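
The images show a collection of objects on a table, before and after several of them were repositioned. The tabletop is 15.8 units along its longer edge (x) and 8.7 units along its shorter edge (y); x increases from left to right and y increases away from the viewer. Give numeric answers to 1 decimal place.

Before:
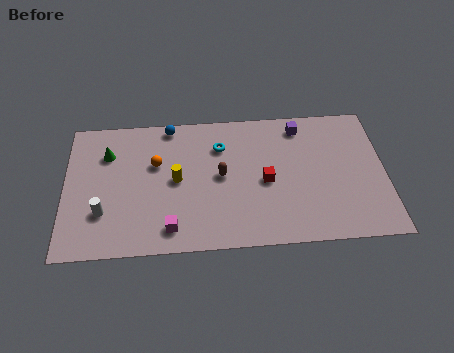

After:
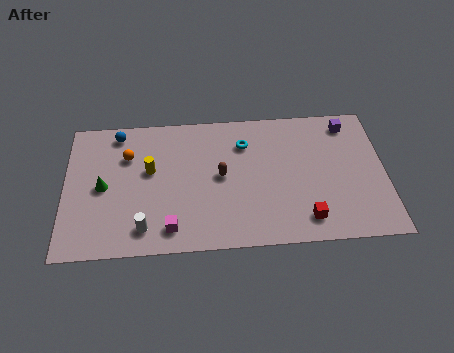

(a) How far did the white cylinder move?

2.3

The white cylinder was near (1.9, 2.6) before and (3.9, 1.5) after, so it travelled √(2.0² + 1.1²) ≈ 2.3 units.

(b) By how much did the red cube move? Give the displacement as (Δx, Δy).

(1.9, -2.5)

The red cube started near (9.9, 4.0) and ended near (11.8, 1.5).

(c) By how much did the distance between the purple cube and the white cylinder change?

+0.9

Before: roughly 10.9 units apart; after: 11.8. That's 0.9 units further apart.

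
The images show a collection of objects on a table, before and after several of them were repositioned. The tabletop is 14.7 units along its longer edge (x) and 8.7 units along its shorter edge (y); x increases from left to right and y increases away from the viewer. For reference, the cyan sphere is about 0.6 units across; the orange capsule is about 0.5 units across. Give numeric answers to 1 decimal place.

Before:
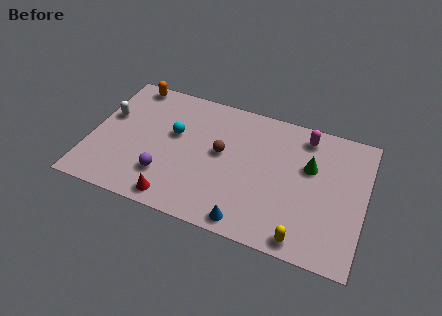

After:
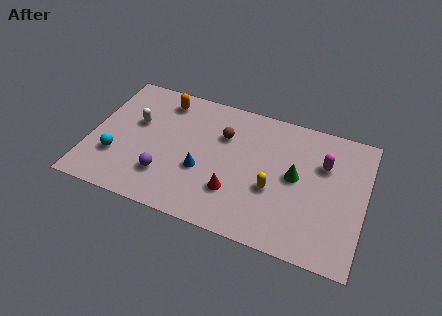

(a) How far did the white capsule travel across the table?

1.5

From (0.8, 5.3) to (2.3, 5.3), the white capsule covered √(1.5² + 0.0²) ≈ 1.5 units.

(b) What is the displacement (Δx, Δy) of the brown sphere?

(0.0, 1.2)

The brown sphere was at about (7.0, 4.8) and moved to about (7.0, 6.0).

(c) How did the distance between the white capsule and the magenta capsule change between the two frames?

-0.6

The distance was about 10.7 in the first image and 10.1 in the second, so they moved 0.6 units closer together.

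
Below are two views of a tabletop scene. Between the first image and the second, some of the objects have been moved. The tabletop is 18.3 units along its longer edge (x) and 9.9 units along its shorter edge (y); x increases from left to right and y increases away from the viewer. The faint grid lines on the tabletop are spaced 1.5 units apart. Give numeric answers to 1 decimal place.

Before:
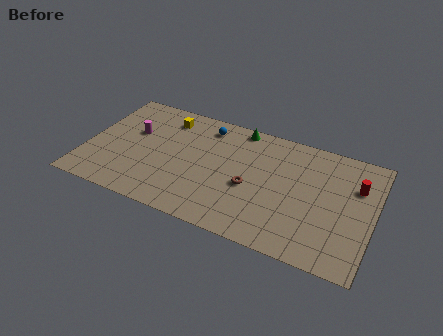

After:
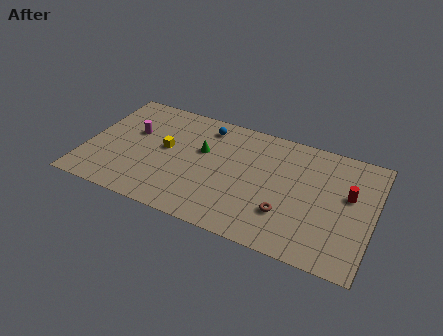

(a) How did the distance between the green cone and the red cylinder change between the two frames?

+1.4

The distance was about 8.0 in the first image and 9.4 in the second, so they moved 1.4 units further apart.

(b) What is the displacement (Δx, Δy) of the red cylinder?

(-0.4, -0.9)

From the two frames, the red cylinder sits at roughly (17.1, 6.8) before and (16.7, 5.9) after.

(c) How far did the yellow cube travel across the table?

2.7

The yellow cube was near (4.7, 8.1) before and (5.0, 5.4) after, so it travelled √(0.3² + 2.7²) ≈ 2.7 units.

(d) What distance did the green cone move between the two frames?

3.6

The green cone moved from about (9.4, 9.0) to (7.3, 6.1), a distance of √(2.1² + 2.9²) ≈ 3.6.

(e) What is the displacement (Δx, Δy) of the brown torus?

(2.4, -1.3)

The brown torus was at about (10.6, 4.2) and moved to about (13.0, 2.9).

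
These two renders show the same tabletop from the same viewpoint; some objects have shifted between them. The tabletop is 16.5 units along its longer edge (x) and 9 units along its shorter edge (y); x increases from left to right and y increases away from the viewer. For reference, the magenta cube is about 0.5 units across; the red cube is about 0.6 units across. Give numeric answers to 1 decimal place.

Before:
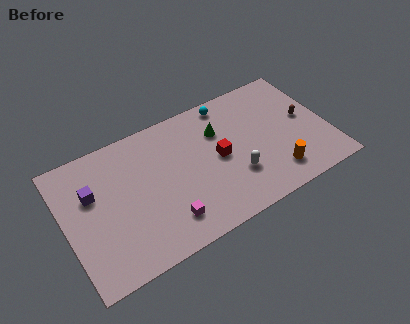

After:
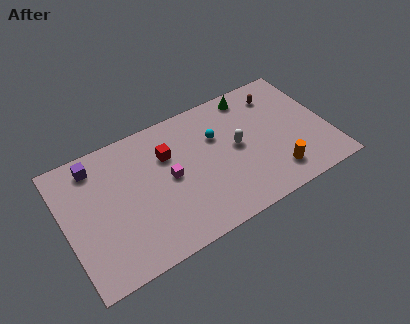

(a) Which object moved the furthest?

the red cube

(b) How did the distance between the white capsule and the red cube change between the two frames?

+2.6

The distance was about 1.9 in the first image and 4.5 in the second, so they moved 2.6 units further apart.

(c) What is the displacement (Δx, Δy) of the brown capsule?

(-1.4, 2.4)

The brown capsule started near (15.2, 4.8) and ended near (13.8, 7.2).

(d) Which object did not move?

the orange cylinder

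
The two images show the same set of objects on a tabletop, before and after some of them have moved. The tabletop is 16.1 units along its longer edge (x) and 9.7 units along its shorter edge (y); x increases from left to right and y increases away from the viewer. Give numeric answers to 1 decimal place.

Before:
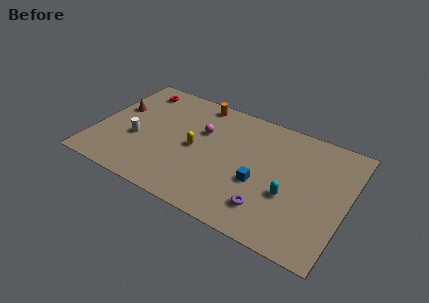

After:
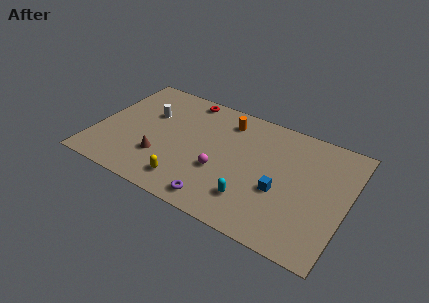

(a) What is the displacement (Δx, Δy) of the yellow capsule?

(-0.1, -3.0)

From the two frames, the yellow capsule sits at roughly (6.4, 4.7) before and (6.3, 1.7) after.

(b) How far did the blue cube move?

1.3

The blue cube was near (10.7, 3.8) before and (12.0, 3.8) after, so it travelled √(1.3² + 0.0²) ≈ 1.3 units.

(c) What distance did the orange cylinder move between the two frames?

2.2

The orange cylinder was near (6.0, 8.7) before and (8.0, 7.9) after, so it travelled √(2.0² + 0.8²) ≈ 2.2 units.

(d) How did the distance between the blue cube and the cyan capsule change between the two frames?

+0.3

The distance was about 1.9 in the first image and 2.2 in the second, so they moved 0.3 units further apart.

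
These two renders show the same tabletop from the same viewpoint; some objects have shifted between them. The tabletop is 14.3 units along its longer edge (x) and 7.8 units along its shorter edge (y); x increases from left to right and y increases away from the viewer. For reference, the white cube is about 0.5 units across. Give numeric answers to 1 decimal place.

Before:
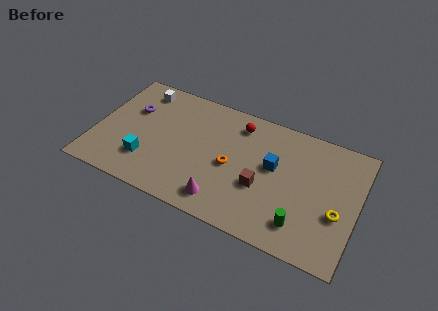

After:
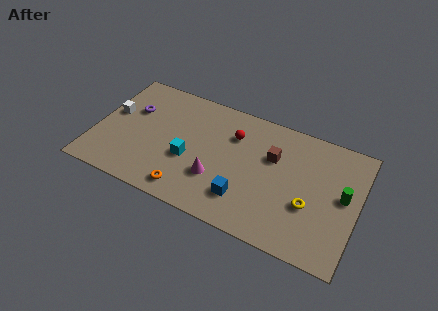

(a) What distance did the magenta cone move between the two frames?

1.3

The magenta cone moved from about (7.3, 1.3) to (6.8, 2.5), a distance of √(0.5² + 1.2²) ≈ 1.3.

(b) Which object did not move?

the purple torus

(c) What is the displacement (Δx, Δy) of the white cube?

(-1.3, -2.1)

The white cube was at about (2.1, 6.6) and moved to about (0.8, 4.5).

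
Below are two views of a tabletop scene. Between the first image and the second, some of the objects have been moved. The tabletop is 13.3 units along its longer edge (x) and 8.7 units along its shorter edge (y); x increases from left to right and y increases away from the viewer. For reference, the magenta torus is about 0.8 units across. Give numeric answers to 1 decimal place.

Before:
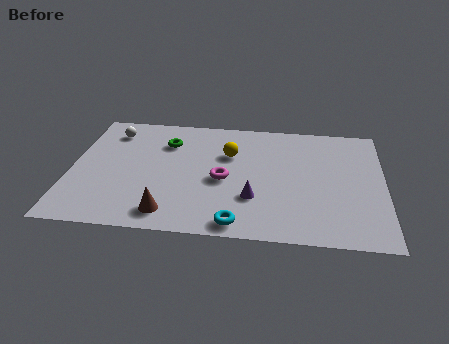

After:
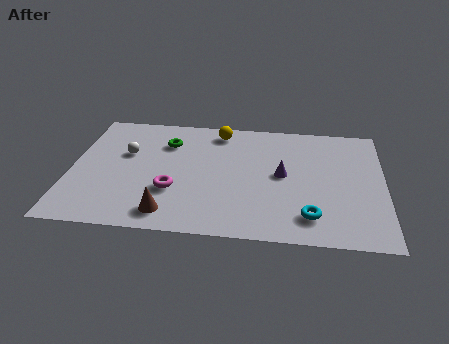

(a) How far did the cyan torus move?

3.1

The cyan torus moved from about (7.2, 0.9) to (10.2, 1.7), a distance of √(3.0² + 0.8²) ≈ 3.1.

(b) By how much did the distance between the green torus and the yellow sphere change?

-0.3

The distance was about 2.8 in the first image and 2.5 in the second, so they moved 0.3 units closer together.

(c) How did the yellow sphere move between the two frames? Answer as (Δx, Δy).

(-0.5, 1.7)

From the two frames, the yellow sphere sits at roughly (6.7, 5.8) before and (6.2, 7.5) after.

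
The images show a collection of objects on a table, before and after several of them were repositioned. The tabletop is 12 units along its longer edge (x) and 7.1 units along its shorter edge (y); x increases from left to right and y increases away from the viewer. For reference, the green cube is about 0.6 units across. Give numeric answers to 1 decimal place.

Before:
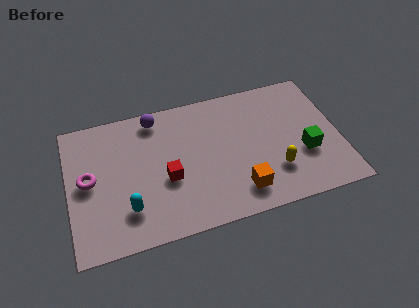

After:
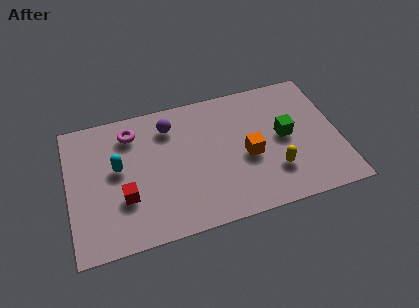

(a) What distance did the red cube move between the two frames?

2.0

The red cube moved from about (4.3, 2.9) to (2.4, 2.4), a distance of √(1.9² + 0.5²) ≈ 2.0.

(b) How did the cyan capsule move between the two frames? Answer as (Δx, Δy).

(-0.3, 2.2)

From the two frames, the cyan capsule sits at roughly (2.5, 1.8) before and (2.2, 4.0) after.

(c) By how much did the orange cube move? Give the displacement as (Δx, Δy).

(0.5, 1.7)

The orange cube started near (7.4, 1.4) and ended near (7.9, 3.1).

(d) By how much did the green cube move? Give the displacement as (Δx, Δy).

(-0.8, 1.1)

From the two frames, the green cube sits at roughly (10.4, 2.6) before and (9.6, 3.7) after.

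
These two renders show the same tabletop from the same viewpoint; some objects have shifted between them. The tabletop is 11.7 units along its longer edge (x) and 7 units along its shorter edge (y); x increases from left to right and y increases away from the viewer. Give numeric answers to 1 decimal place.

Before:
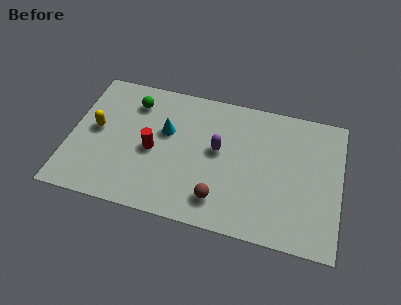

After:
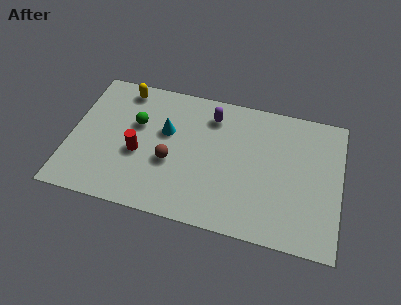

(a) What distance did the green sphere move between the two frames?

1.1

From (2.6, 5.5) to (2.8, 4.4), the green sphere covered √(0.2² + 1.1²) ≈ 1.1 units.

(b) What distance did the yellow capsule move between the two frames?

2.6

The yellow capsule moved from about (1.1, 3.7) to (2.1, 6.1), a distance of √(1.0² + 2.4²) ≈ 2.6.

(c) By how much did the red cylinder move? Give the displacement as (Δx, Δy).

(-0.6, -0.3)

From the two frames, the red cylinder sits at roughly (3.6, 3.2) before and (3.0, 2.9) after.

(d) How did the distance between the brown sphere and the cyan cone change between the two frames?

-2.3

Before: roughly 3.8 units apart; after: 1.5. That's 2.3 units closer together.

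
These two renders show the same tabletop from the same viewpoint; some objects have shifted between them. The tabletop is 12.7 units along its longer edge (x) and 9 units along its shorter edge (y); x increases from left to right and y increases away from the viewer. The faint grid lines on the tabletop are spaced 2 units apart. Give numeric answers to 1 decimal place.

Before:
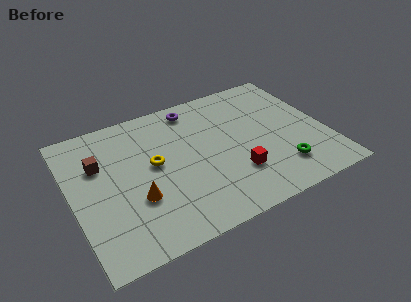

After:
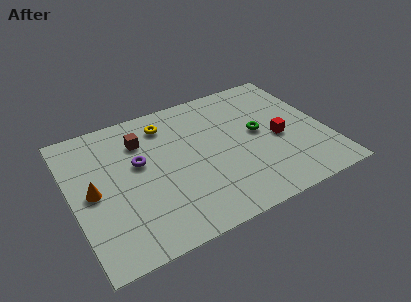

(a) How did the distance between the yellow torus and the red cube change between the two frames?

+1.8

The distance was about 4.4 in the first image and 6.2 in the second, so they moved 1.8 units further apart.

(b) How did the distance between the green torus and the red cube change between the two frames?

-1.1

The distance was about 2.3 in the first image and 1.2 in the second, so they moved 1.1 units closer together.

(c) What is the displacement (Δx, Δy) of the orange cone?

(-2.0, 1.3)

From the two frames, the orange cone sits at roughly (3.0, 3.1) before and (1.0, 4.4) after.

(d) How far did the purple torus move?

4.0

The purple torus was near (6.5, 7.8) before and (3.4, 5.3) after, so it travelled √(3.1² + 2.5²) ≈ 4.0 units.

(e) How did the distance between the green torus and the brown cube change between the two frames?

-3.5

The distance was about 9.5 in the first image and 6.0 in the second, so they moved 3.5 units closer together.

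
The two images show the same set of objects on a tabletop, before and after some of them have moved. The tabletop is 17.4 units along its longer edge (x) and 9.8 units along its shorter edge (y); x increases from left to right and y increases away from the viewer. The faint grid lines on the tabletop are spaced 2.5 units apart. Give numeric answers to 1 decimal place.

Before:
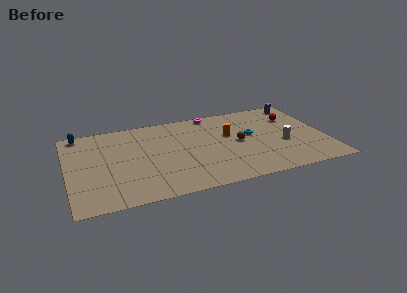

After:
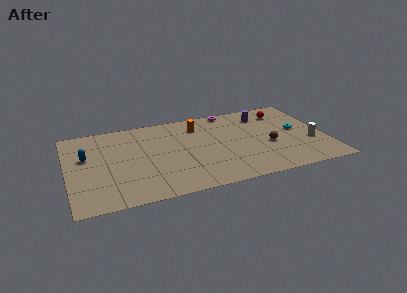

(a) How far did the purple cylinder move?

2.7

From (16.1, 8.6) to (13.5, 7.8), the purple cylinder covered √(2.6² + 0.8²) ≈ 2.7 units.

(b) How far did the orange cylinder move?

2.6

From (11.0, 6.0) to (9.0, 7.7), the orange cylinder covered √(2.0² + 1.7²) ≈ 2.6 units.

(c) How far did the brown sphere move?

2.2

The brown sphere moved from about (11.5, 4.9) to (13.5, 4.0), a distance of √(2.0² + 0.9²) ≈ 2.2.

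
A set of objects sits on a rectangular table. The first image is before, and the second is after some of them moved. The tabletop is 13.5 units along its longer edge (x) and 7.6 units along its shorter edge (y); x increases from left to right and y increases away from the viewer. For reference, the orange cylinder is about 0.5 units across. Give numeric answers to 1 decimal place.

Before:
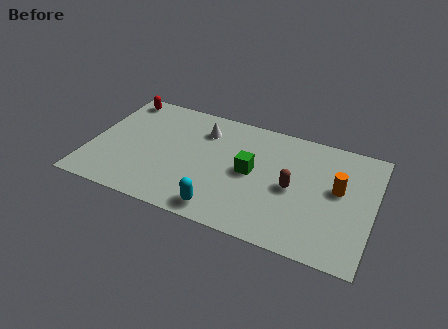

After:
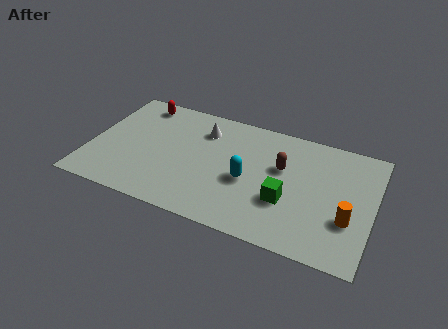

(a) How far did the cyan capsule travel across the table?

2.5

From (6.6, 1.0) to (7.6, 3.3), the cyan capsule covered √(1.0² + 2.3²) ≈ 2.5 units.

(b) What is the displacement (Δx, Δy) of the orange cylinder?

(0.6, -1.7)

From the two frames, the orange cylinder sits at roughly (11.8, 4.3) before and (12.4, 2.6) after.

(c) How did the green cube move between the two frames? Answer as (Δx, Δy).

(1.8, -1.2)

The green cube started near (7.7, 3.9) and ended near (9.5, 2.7).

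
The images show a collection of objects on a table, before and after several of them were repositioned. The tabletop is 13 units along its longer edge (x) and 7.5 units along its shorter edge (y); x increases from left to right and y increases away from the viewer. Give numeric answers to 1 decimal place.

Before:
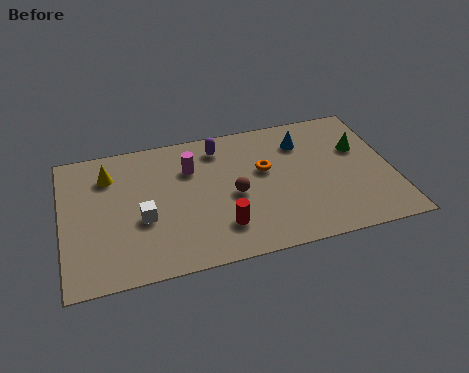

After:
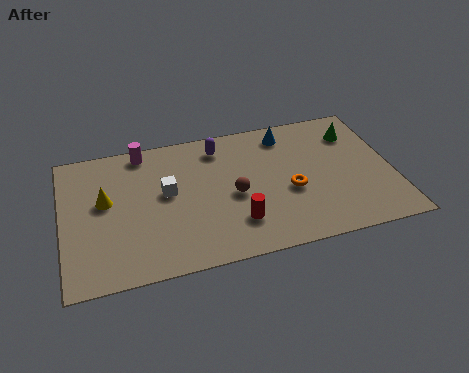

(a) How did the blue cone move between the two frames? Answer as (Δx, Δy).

(-0.6, 0.6)

The blue cone was at about (9.6, 5.7) and moved to about (9.0, 6.3).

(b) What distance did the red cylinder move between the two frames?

0.6

The red cylinder moved from about (6.1, 1.8) to (6.7, 1.9), a distance of √(0.6² + 0.1²) ≈ 0.6.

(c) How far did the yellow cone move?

1.4

From (1.9, 5.7) to (1.7, 4.3), the yellow cone covered √(0.2² + 1.4²) ≈ 1.4 units.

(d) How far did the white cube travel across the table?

1.6

The white cube was near (3.1, 3.0) before and (4.1, 4.2) after, so it travelled √(1.0² + 1.2²) ≈ 1.6 units.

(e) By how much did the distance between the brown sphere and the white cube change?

-0.9

The distance was about 3.6 in the first image and 2.7 in the second, so they moved 0.9 units closer together.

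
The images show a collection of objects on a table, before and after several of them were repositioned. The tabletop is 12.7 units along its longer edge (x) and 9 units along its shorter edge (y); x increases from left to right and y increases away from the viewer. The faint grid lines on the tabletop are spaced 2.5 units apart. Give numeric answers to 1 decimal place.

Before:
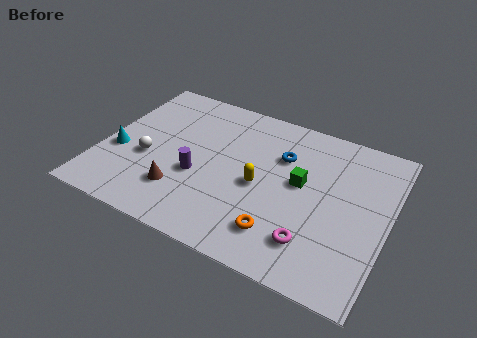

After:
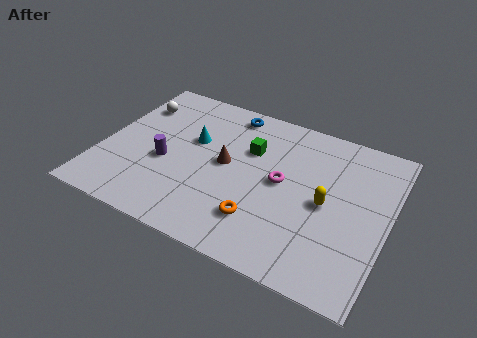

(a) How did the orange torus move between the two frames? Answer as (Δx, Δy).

(-0.9, 0.3)

From the two frames, the orange torus sits at roughly (8.3, 1.9) before and (7.4, 2.2) after.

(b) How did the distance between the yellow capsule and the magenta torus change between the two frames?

-1.3

They were about 3.3 units apart before and 2.0 after — 1.3 units closer together.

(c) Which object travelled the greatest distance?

the cyan cone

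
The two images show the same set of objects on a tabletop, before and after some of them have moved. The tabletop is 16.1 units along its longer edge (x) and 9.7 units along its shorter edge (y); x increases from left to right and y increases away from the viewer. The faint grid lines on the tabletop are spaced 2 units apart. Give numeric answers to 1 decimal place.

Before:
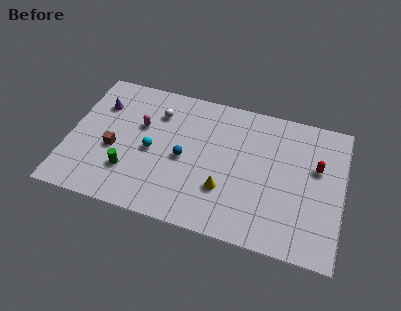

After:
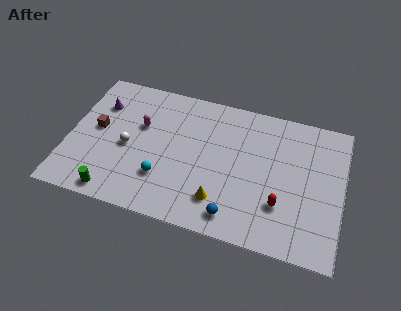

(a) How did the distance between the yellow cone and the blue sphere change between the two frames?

-1.7

Before: roughly 2.9 units apart; after: 1.2. That's 1.7 units closer together.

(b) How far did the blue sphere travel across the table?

4.5

The blue sphere was near (6.8, 4.5) before and (10.0, 1.4) after, so it travelled √(3.2² + 3.1²) ≈ 4.5 units.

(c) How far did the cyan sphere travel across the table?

1.9

The cyan sphere was near (4.9, 4.5) before and (5.7, 2.8) after, so it travelled √(0.8² + 1.7²) ≈ 1.9 units.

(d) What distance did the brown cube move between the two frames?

1.6

From (2.7, 4.0) to (1.6, 5.2), the brown cube covered √(1.1² + 1.2²) ≈ 1.6 units.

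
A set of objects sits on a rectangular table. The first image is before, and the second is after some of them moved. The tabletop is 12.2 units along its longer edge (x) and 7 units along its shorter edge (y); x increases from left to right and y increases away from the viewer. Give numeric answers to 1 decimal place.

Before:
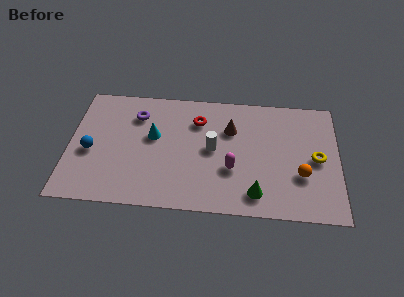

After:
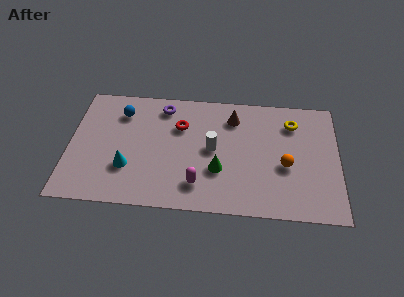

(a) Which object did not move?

the white cylinder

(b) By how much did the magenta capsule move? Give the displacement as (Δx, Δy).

(-1.5, -1.0)

The magenta capsule started near (7.4, 2.5) and ended near (5.9, 1.5).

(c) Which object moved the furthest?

the blue sphere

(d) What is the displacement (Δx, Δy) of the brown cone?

(0.1, 0.7)

From the two frames, the brown cone sits at roughly (7.3, 4.8) before and (7.4, 5.5) after.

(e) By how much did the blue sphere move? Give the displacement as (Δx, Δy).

(1.3, 2.4)

The blue sphere was at about (1.0, 3.0) and moved to about (2.3, 5.4).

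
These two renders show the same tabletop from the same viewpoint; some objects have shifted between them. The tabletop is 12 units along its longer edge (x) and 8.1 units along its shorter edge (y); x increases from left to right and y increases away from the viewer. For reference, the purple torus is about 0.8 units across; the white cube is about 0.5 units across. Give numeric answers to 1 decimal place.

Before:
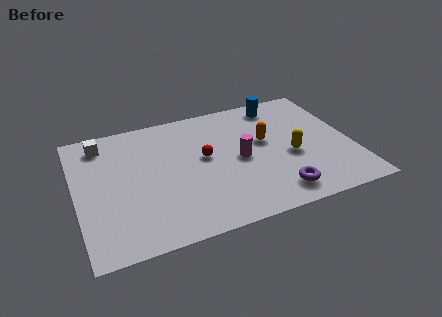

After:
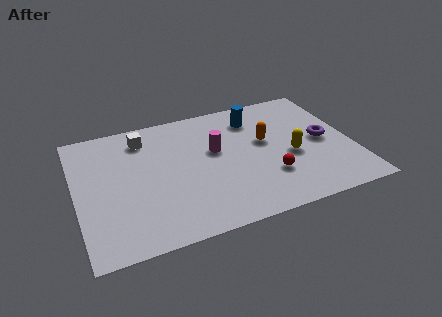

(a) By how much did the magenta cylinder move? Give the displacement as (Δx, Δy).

(-1.0, 0.9)

The magenta cylinder was at about (7.1, 3.9) and moved to about (6.1, 4.8).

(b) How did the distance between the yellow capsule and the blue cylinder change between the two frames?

-0.3

They were about 3.6 units apart before and 3.3 after — 0.3 units closer together.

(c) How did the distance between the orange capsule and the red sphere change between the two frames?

-0.4

Before: roughly 2.7 units apart; after: 2.3. That's 0.4 units closer together.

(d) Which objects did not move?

the orange capsule and the yellow capsule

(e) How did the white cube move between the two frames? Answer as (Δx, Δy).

(1.8, -0.2)

The white cube was at about (1.3, 6.8) and moved to about (3.1, 6.6).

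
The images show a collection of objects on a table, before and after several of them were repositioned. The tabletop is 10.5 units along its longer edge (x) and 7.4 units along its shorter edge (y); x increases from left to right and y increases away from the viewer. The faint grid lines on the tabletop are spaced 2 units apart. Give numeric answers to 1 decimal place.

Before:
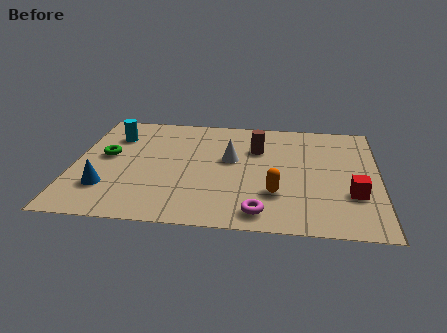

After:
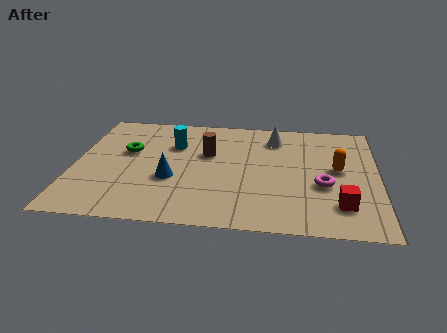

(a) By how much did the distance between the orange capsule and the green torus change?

+1.1

They were about 6.2 units apart before and 7.3 after — 1.1 units further apart.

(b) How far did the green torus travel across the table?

0.8

The green torus moved from about (1.1, 4.1) to (1.8, 4.5), a distance of √(0.7² + 0.4²) ≈ 0.8.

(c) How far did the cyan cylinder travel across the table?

2.1

The cyan cylinder was near (1.3, 5.5) before and (3.4, 5.1) after, so it travelled √(2.1² + 0.4²) ≈ 2.1 units.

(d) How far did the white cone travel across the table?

2.2

The white cone was near (5.4, 4.3) before and (6.9, 5.9) after, so it travelled √(1.5² + 1.6²) ≈ 2.2 units.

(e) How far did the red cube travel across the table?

0.8

From (9.6, 2.4) to (9.2, 1.7), the red cube covered √(0.4² + 0.7²) ≈ 0.8 units.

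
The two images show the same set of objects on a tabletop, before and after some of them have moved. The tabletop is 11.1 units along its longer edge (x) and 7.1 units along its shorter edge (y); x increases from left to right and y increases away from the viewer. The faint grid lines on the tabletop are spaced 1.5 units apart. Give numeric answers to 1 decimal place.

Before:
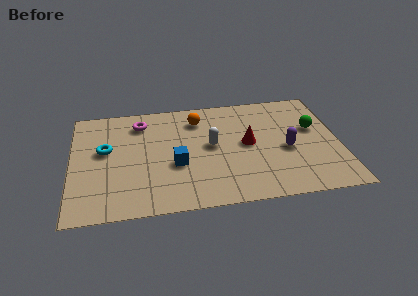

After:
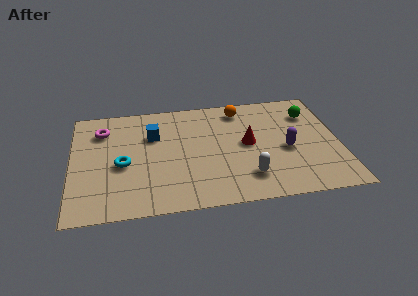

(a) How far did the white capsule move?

2.6

The white capsule was near (5.8, 3.8) before and (7.2, 1.6) after, so it travelled √(1.4² + 2.2²) ≈ 2.6 units.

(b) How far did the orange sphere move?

1.8

The orange sphere moved from about (5.3, 5.6) to (7.1, 6.0), a distance of √(1.8² + 0.4²) ≈ 1.8.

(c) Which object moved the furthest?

the white capsule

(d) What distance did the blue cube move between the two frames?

2.2

From (4.3, 2.8) to (3.4, 4.8), the blue cube covered √(0.9² + 2.0²) ≈ 2.2 units.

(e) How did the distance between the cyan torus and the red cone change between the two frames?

-0.7

Before: roughly 5.9 units apart; after: 5.2. That's 0.7 units closer together.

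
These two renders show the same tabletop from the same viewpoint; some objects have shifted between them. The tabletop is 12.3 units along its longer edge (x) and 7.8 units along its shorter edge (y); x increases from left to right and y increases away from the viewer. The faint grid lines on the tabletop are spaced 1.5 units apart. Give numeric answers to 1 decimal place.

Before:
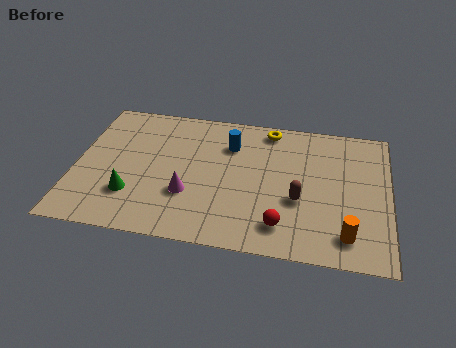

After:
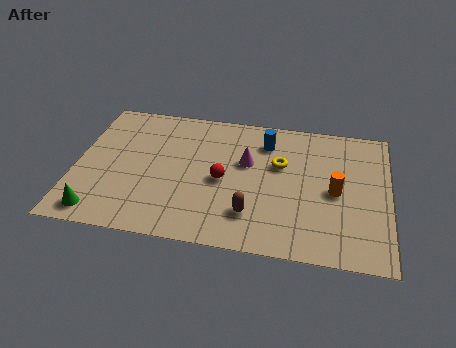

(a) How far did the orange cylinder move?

2.4

From (10.7, 1.4) to (10.2, 3.7), the orange cylinder covered √(0.5² + 2.3²) ≈ 2.4 units.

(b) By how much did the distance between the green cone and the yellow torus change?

+0.9

They were about 7.0 units apart before and 7.9 after — 0.9 units further apart.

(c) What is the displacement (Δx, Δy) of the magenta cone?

(2.2, 2.2)

The magenta cone was at about (4.5, 2.6) and moved to about (6.7, 4.8).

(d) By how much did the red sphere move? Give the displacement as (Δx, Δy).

(-2.4, 2.1)

From the two frames, the red sphere sits at roughly (8.2, 1.5) before and (5.8, 3.6) after.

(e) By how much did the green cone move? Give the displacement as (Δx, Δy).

(-1.2, -1.2)

The green cone started near (2.3, 2.2) and ended near (1.1, 1.0).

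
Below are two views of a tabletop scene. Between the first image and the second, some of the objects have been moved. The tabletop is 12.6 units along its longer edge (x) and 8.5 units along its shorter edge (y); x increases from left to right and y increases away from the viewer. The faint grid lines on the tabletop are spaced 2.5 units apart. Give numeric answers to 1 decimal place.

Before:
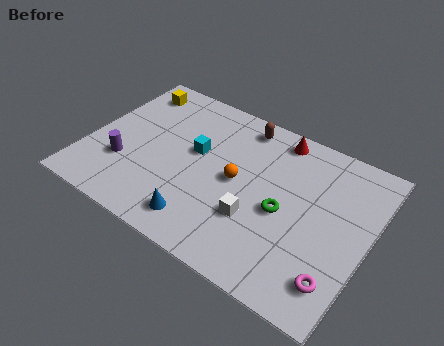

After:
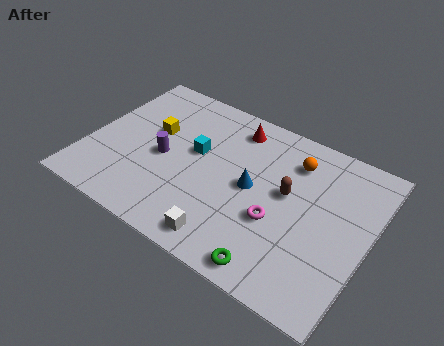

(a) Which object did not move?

the cyan cube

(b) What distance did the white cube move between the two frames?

2.0

The white cube was near (7.8, 2.8) before and (6.8, 1.1) after, so it travelled √(1.0² + 1.7²) ≈ 2.0 units.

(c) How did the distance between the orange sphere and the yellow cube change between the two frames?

+0.3

Before: roughly 6.1 units apart; after: 6.4. That's 0.3 units further apart.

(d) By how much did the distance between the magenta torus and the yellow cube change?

-5.3

The distance was about 11.6 in the first image and 6.3 in the second, so they moved 5.3 units closer together.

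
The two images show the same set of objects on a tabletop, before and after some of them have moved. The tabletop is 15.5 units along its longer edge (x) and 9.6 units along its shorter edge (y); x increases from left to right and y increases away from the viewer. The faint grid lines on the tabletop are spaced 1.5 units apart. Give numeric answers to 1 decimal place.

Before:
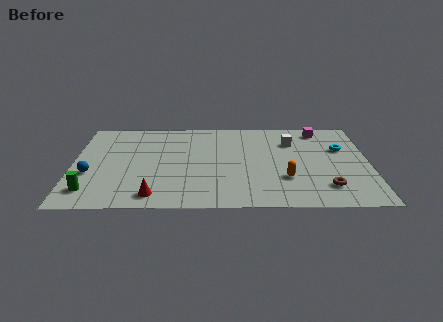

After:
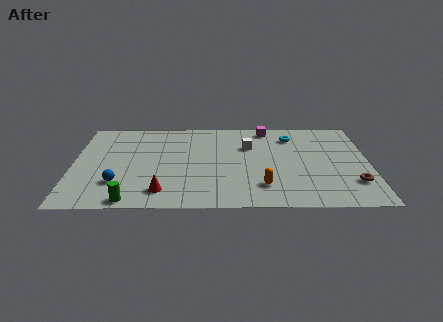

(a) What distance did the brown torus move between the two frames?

1.5

The brown torus moved from about (13.2, 2.1) to (14.6, 2.5), a distance of √(1.4² + 0.4²) ≈ 1.5.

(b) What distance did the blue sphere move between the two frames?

1.8

The blue sphere moved from about (0.9, 3.6) to (2.4, 2.6), a distance of √(1.5² + 1.0²) ≈ 1.8.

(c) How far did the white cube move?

2.4

The white cube moved from about (11.5, 7.0) to (9.2, 6.5), a distance of √(2.3² + 0.5²) ≈ 2.4.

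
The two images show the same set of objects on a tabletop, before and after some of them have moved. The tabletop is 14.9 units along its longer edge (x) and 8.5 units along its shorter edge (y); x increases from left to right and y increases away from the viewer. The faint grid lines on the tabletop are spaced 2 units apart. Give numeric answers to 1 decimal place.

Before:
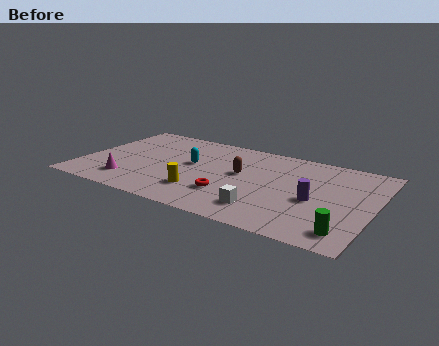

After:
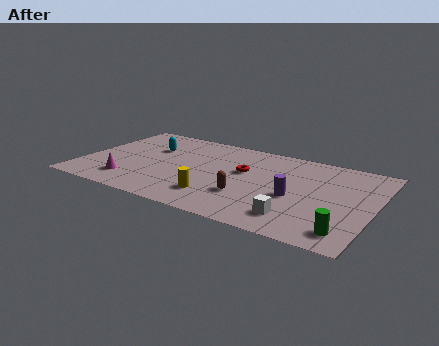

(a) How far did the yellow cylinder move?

0.8

From (6.4, 2.2) to (7.2, 2.0), the yellow cylinder covered √(0.8² + 0.2²) ≈ 0.8 units.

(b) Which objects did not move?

the magenta cone and the green cylinder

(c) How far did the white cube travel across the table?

1.6

The white cube was near (9.7, 1.8) before and (11.3, 1.7) after, so it travelled √(1.6² + 0.1²) ≈ 1.6 units.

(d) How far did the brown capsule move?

2.2

The brown capsule moved from about (8.1, 4.8) to (8.7, 2.7), a distance of √(0.6² + 2.1²) ≈ 2.2.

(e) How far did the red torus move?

2.6

The red torus moved from about (7.8, 2.5) to (8.2, 5.1), a distance of √(0.4² + 2.6²) ≈ 2.6.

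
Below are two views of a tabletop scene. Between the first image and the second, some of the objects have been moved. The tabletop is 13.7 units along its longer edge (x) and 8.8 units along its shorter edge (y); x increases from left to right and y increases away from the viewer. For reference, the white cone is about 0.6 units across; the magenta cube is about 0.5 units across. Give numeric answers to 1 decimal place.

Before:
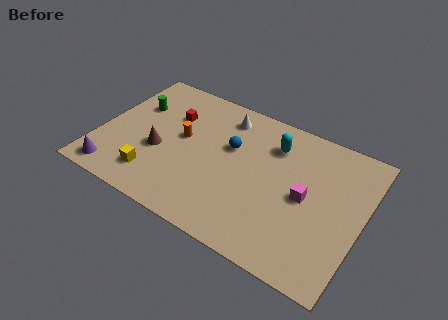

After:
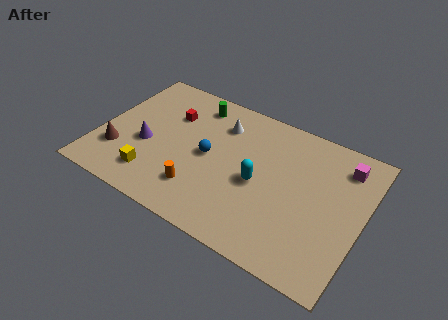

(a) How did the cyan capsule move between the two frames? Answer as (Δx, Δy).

(-0.4, -2.7)

The cyan capsule started near (8.8, 6.7) and ended near (8.4, 4.0).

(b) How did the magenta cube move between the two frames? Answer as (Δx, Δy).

(1.6, 2.8)

The magenta cube started near (10.8, 4.3) and ended near (12.4, 7.1).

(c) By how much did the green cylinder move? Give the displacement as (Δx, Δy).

(3.0, 1.5)

The green cylinder was at about (1.5, 5.9) and moved to about (4.5, 7.4).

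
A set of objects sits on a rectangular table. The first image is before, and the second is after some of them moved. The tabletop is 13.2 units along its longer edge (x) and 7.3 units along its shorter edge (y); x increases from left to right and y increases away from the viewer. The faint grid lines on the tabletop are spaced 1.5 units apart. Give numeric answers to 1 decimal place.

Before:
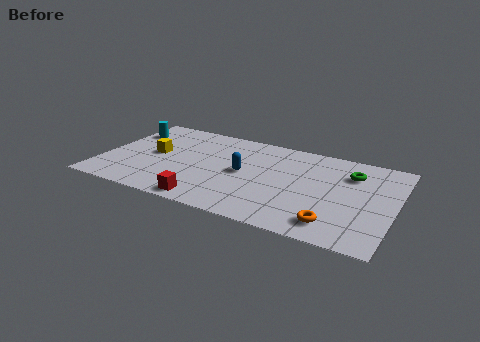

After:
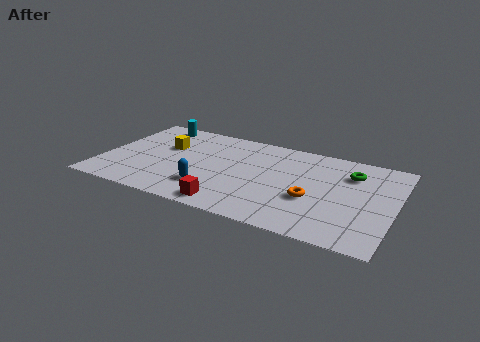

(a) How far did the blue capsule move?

2.3

The blue capsule was near (6.4, 3.7) before and (5.0, 1.9) after, so it travelled √(1.4² + 1.8²) ≈ 2.3 units.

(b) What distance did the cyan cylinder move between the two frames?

1.5

The cyan cylinder moved from about (0.8, 5.4) to (1.9, 6.4), a distance of √(1.1² + 1.0²) ≈ 1.5.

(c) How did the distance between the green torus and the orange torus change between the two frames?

-1.1

They were about 4.1 units apart before and 3.0 after — 1.1 units closer together.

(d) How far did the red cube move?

1.0

From (5.1, 0.8) to (6.1, 0.9), the red cube covered √(1.0² + 0.1²) ≈ 1.0 units.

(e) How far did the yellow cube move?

0.9

From (2.3, 3.8) to (2.7, 4.6), the yellow cube covered √(0.4² + 0.8²) ≈ 0.9 units.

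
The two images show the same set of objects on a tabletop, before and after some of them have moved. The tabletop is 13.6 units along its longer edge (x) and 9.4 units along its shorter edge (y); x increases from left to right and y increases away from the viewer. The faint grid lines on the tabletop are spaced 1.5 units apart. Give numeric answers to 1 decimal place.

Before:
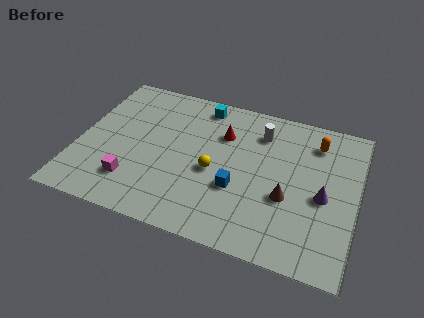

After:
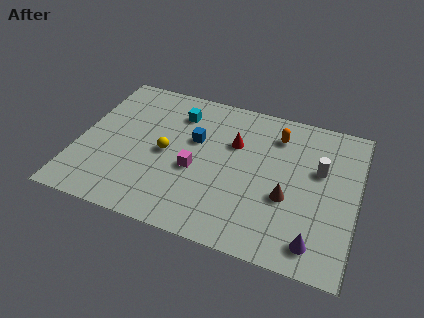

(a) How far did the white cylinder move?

3.4

The white cylinder moved from about (8.7, 7.3) to (11.7, 5.8), a distance of √(3.0² + 1.5²) ≈ 3.4.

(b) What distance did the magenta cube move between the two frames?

3.4

The magenta cube was near (2.9, 2.2) before and (5.8, 3.9) after, so it travelled √(2.9² + 1.7²) ≈ 3.4 units.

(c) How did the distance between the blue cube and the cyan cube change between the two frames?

-3.5

The distance was about 5.3 in the first image and 1.8 in the second, so they moved 3.5 units closer together.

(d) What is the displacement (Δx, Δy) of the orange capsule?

(-1.9, -0.1)

The orange capsule started near (11.4, 7.5) and ended near (9.5, 7.4).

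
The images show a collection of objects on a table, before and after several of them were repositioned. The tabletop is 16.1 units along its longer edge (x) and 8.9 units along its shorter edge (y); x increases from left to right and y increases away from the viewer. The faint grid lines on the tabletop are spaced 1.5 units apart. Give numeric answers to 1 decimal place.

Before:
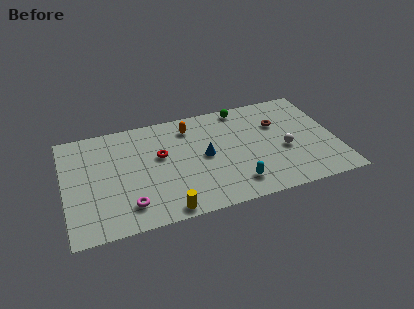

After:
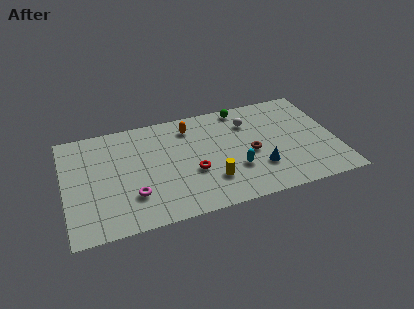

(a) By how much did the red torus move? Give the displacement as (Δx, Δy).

(1.8, -1.9)

From the two frames, the red torus sits at roughly (5.7, 5.3) before and (7.5, 3.4) after.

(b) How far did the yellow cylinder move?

3.2

The yellow cylinder moved from about (5.7, 0.8) to (8.5, 2.4), a distance of √(2.8² + 1.6²) ≈ 3.2.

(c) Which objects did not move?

the orange capsule and the green sphere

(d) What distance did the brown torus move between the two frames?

2.7

The brown torus was near (12.8, 6.0) before and (11.0, 4.0) after, so it travelled √(1.8² + 2.0²) ≈ 2.7 units.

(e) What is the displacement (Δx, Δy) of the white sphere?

(-1.9, 2.9)

The white sphere was at about (13.0, 3.7) and moved to about (11.1, 6.6).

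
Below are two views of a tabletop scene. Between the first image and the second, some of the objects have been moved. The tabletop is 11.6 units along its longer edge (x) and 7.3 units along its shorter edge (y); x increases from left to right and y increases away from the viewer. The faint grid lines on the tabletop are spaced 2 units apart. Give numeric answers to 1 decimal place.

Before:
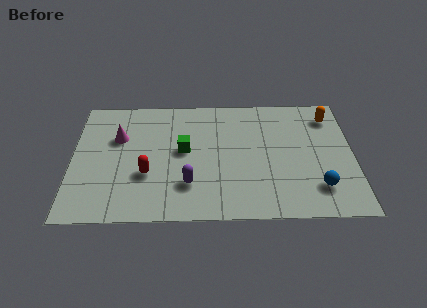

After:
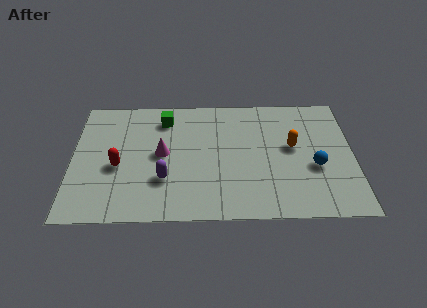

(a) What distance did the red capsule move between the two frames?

1.3

From (3.1, 2.6) to (1.9, 3.1), the red capsule covered √(1.2² + 0.5²) ≈ 1.3 units.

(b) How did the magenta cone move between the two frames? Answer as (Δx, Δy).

(1.8, -1.0)

From the two frames, the magenta cone sits at roughly (1.9, 4.8) before and (3.7, 3.8) after.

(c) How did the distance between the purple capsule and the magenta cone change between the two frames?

-2.5

They were about 4.0 units apart before and 1.5 after — 2.5 units closer together.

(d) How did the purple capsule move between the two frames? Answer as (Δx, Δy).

(-1.0, 0.3)

The purple capsule was at about (4.8, 2.0) and moved to about (3.8, 2.3).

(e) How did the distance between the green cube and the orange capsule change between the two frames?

-0.8

Before: roughly 6.4 units apart; after: 5.6. That's 0.8 units closer together.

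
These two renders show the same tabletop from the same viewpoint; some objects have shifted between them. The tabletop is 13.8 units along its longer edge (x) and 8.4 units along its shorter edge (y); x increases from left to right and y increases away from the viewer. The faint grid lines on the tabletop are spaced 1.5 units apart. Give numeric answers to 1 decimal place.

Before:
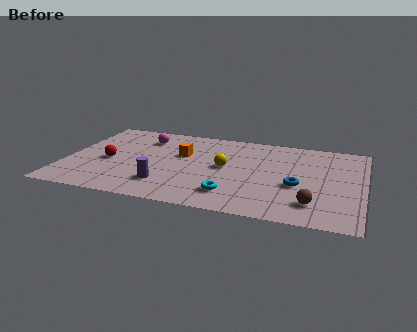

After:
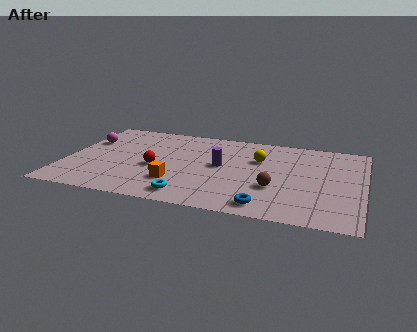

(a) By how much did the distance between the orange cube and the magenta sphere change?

+3.3

Before: roughly 2.3 units apart; after: 5.6. That's 3.3 units further apart.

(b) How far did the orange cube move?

2.9

The orange cube was near (5.3, 5.2) before and (5.3, 2.3) after, so it travelled √(0.0² + 2.9²) ≈ 2.9 units.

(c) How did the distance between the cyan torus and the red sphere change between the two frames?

-3.2

Before: roughly 6.2 units apart; after: 3.0. That's 3.2 units closer together.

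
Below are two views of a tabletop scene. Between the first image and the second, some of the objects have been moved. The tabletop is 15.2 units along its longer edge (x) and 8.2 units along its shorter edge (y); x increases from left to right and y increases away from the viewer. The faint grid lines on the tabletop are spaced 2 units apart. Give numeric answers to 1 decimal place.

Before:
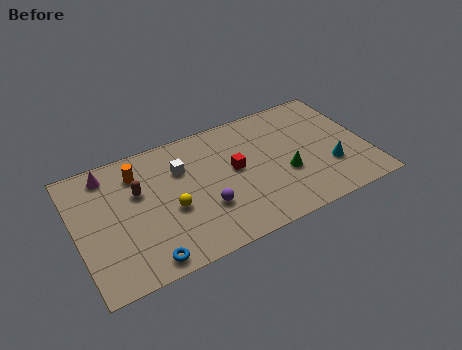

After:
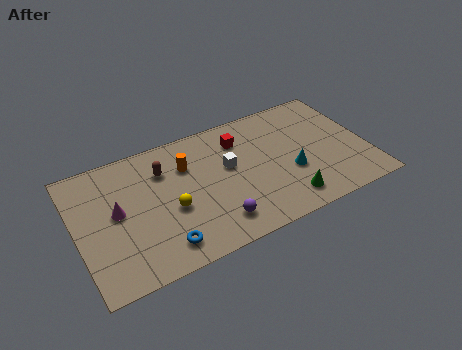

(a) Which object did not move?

the yellow sphere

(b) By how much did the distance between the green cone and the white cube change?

-1.5

The distance was about 5.8 in the first image and 4.3 in the second, so they moved 1.5 units closer together.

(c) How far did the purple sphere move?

1.2

From (6.5, 2.7) to (6.9, 1.6), the purple sphere covered √(0.4² + 1.1²) ≈ 1.2 units.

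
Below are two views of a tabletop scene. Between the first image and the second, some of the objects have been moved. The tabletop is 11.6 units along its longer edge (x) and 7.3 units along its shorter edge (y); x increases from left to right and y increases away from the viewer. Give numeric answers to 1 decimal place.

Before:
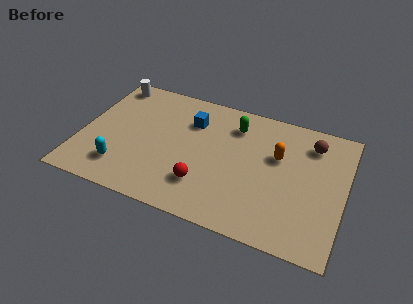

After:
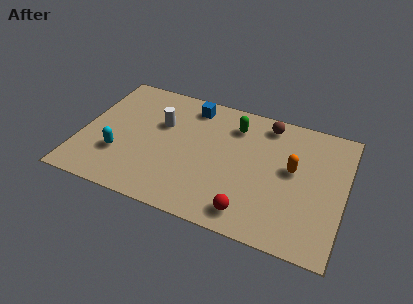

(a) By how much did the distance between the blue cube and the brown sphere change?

-1.9

They were about 5.3 units apart before and 3.4 after — 1.9 units closer together.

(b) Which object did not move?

the green capsule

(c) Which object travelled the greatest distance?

the white cylinder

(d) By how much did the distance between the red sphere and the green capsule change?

+0.8

The distance was about 3.9 in the first image and 4.7 in the second, so they moved 0.8 units further apart.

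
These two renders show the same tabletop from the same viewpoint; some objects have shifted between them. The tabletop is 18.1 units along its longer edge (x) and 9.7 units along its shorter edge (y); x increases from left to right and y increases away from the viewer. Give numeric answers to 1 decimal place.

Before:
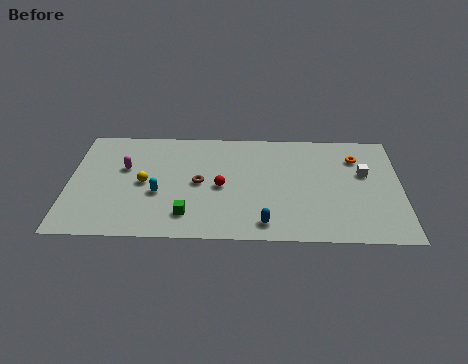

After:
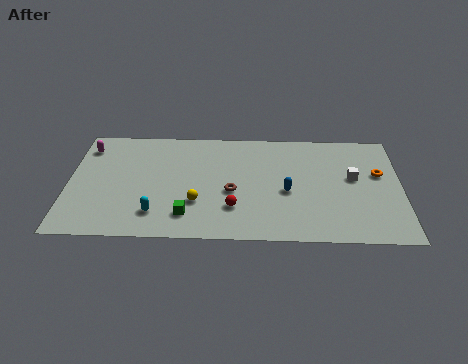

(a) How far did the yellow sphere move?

3.3

The yellow sphere was near (4.1, 4.7) before and (7.0, 3.1) after, so it travelled √(2.9² + 1.6²) ≈ 3.3 units.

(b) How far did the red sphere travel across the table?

1.9

The red sphere was near (8.3, 4.5) before and (9.0, 2.7) after, so it travelled √(0.7² + 1.8²) ≈ 1.9 units.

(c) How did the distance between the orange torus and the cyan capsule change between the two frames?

+1.3

The distance was about 11.4 in the first image and 12.7 in the second, so they moved 1.3 units further apart.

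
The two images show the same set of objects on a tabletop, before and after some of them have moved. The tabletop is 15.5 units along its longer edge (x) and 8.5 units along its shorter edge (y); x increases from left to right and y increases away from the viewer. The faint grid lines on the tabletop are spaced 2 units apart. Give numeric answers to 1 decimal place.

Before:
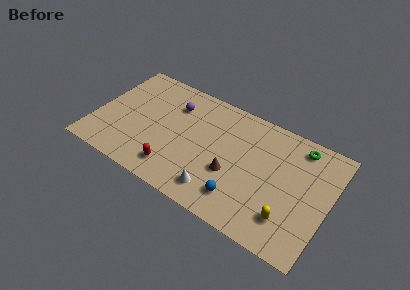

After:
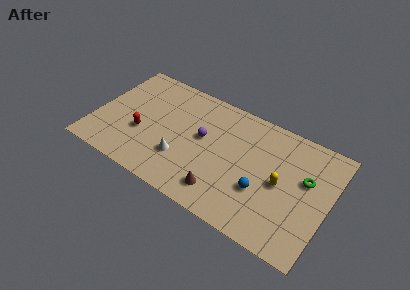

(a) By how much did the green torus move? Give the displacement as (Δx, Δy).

(0.7, -2.1)

The green torus was at about (13.2, 7.3) and moved to about (13.9, 5.2).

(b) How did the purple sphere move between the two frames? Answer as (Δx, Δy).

(2.2, -1.5)

The purple sphere started near (4.9, 6.3) and ended near (7.1, 4.8).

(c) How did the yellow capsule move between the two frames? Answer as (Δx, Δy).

(-0.8, 2.1)

From the two frames, the yellow capsule sits at roughly (13.2, 2.0) before and (12.4, 4.1) after.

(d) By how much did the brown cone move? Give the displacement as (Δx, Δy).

(-0.4, -1.6)

The brown cone started near (9.3, 3.2) and ended near (8.9, 1.6).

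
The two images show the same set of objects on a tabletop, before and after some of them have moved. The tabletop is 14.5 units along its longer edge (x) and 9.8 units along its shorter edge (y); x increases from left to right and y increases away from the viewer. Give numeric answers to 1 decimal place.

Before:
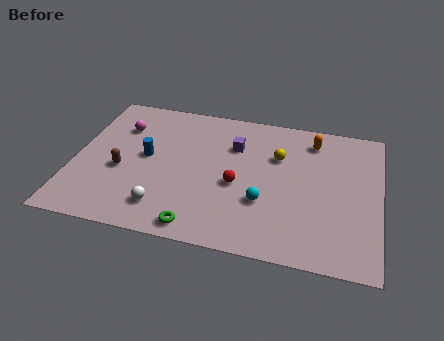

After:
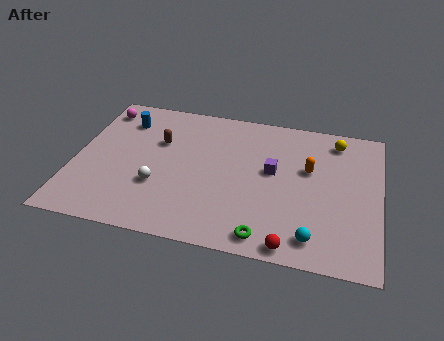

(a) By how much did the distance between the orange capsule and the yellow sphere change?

+0.4

They were about 2.2 units apart before and 2.6 after — 0.4 units further apart.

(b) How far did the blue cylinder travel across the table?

2.7

The blue cylinder moved from about (3.4, 5.2) to (2.1, 7.6), a distance of √(1.3² + 2.4²) ≈ 2.7.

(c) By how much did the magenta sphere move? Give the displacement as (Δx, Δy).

(-1.1, 1.1)

The magenta sphere started near (2.0, 7.1) and ended near (0.9, 8.2).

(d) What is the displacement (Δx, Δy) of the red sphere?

(2.7, -3.4)

The red sphere was at about (7.8, 4.2) and moved to about (10.5, 0.8).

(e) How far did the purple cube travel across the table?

2.4

The purple cube was near (7.5, 6.9) before and (9.4, 5.5) after, so it travelled √(1.9² + 1.4²) ≈ 2.4 units.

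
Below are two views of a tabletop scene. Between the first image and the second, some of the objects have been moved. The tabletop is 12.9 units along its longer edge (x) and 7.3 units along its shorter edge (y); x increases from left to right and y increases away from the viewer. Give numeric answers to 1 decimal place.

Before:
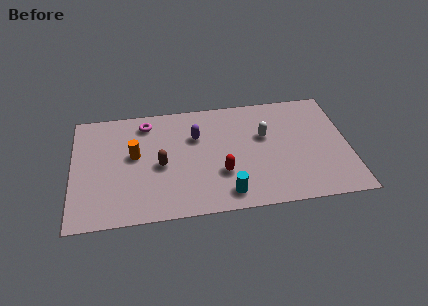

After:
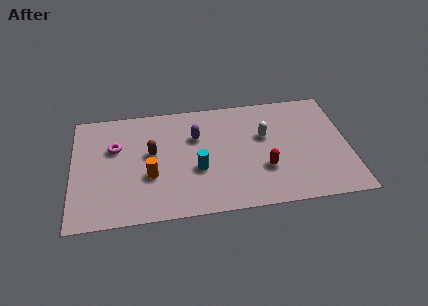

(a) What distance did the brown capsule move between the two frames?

0.9

The brown capsule was near (4.1, 3.3) before and (3.7, 4.1) after, so it travelled √(0.4² + 0.8²) ≈ 0.9 units.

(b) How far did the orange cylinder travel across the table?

1.6

From (2.9, 4.1) to (3.6, 2.7), the orange cylinder covered √(0.7² + 1.4²) ≈ 1.6 units.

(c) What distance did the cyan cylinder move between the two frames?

2.1

The cyan cylinder was near (7.1, 1.1) before and (5.8, 2.8) after, so it travelled √(1.3² + 1.7²) ≈ 2.1 units.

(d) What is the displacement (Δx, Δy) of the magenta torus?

(-1.5, -1.4)

The magenta torus started near (3.5, 6.1) and ended near (2.0, 4.7).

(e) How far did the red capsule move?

2.0

The red capsule was near (6.9, 2.4) before and (8.9, 2.4) after, so it travelled √(2.0² + 0.0²) ≈ 2.0 units.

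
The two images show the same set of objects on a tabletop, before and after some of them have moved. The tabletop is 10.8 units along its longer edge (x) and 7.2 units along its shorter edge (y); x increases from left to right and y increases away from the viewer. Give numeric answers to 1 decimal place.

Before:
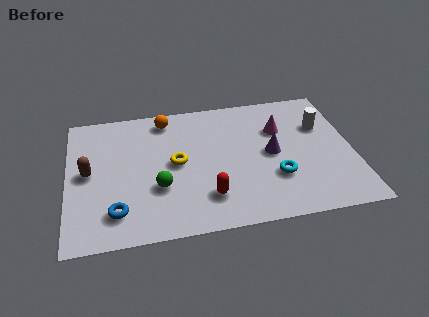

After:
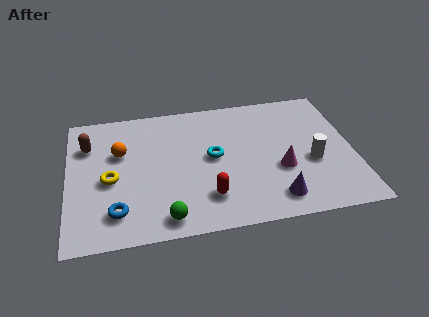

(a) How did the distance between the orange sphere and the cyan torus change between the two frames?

-2.0

They were about 5.6 units apart before and 3.6 after — 2.0 units closer together.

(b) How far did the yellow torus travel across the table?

2.5

From (4.1, 3.7) to (1.6, 3.2), the yellow torus covered √(2.5² + 0.5²) ≈ 2.5 units.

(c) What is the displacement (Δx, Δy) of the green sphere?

(0.2, -1.6)

The green sphere started near (3.4, 2.5) and ended near (3.6, 0.9).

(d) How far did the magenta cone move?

2.2

From (8.1, 4.9) to (8.0, 2.7), the magenta cone covered √(0.1² + 2.2²) ≈ 2.2 units.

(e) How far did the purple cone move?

2.4

From (7.7, 3.6) to (7.7, 1.2), the purple cone covered √(0.0² + 2.4²) ≈ 2.4 units.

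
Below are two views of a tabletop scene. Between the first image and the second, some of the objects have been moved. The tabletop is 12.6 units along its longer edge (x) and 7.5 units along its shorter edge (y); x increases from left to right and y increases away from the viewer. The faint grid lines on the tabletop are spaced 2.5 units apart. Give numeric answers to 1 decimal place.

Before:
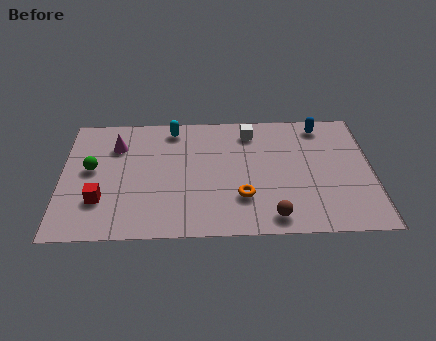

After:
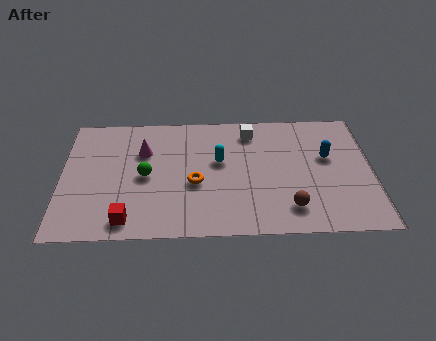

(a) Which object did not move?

the white cube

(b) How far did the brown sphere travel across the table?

0.9

The brown sphere was near (8.5, 1.0) before and (9.2, 1.5) after, so it travelled √(0.7² + 0.5²) ≈ 0.9 units.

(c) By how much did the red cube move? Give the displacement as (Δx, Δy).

(1.1, -1.2)

The red cube was at about (1.6, 2.2) and moved to about (2.7, 1.0).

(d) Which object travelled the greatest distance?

the cyan capsule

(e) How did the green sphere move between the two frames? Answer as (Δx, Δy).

(2.2, -0.5)

The green sphere started near (1.2, 4.1) and ended near (3.4, 3.6).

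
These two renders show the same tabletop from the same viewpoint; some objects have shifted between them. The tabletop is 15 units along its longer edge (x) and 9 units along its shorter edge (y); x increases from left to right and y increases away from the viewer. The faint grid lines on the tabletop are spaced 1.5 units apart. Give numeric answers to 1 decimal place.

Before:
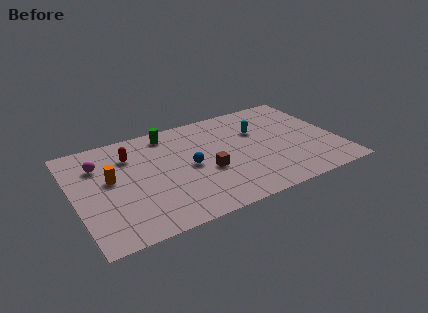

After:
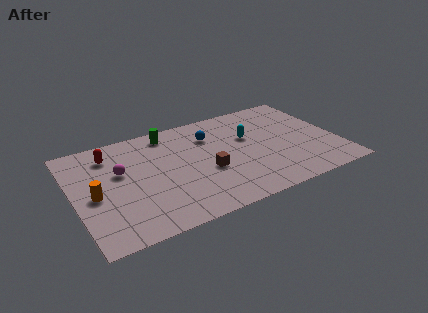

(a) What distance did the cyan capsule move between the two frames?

0.7

The cyan capsule moved from about (10.7, 6.0) to (10.1, 5.6), a distance of √(0.6² + 0.4²) ≈ 0.7.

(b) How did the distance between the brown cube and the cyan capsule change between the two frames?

-0.7

They were about 4.1 units apart before and 3.4 after — 0.7 units closer together.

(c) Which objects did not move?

the brown cube and the green cylinder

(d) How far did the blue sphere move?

2.7

From (6.5, 4.4) to (8.0, 6.6), the blue sphere covered √(1.5² + 2.2²) ≈ 2.7 units.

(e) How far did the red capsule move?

1.2

The red capsule moved from about (3.4, 6.7) to (2.3, 7.2), a distance of √(1.1² + 0.5²) ≈ 1.2.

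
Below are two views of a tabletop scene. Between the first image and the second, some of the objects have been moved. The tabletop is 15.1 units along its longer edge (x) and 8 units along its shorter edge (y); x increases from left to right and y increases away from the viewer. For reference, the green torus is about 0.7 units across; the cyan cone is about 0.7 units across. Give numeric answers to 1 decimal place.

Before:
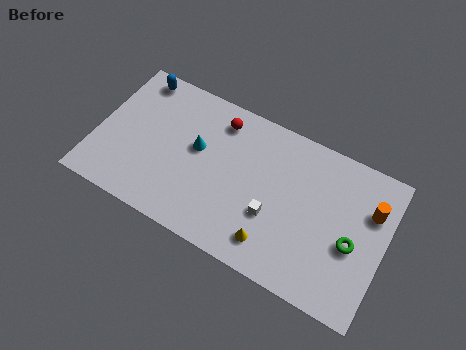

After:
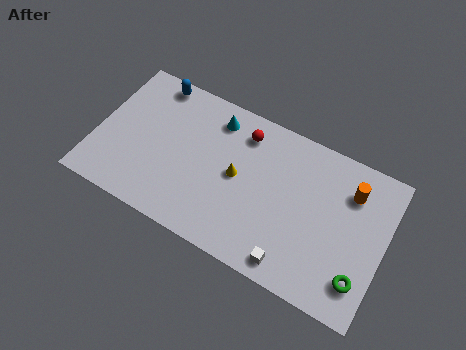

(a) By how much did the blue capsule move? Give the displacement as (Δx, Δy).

(0.9, 0.1)

The blue capsule was at about (1.6, 7.1) and moved to about (2.5, 7.2).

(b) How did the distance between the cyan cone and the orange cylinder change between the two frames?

-1.8

The distance was about 9.0 in the first image and 7.2 in the second, so they moved 1.8 units closer together.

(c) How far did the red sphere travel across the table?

1.3

The red sphere moved from about (6.1, 6.6) to (7.4, 6.5), a distance of √(1.3² + 0.1²) ≈ 1.3.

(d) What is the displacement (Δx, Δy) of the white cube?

(1.3, -1.9)

The white cube was at about (9.4, 2.9) and moved to about (10.7, 1.0).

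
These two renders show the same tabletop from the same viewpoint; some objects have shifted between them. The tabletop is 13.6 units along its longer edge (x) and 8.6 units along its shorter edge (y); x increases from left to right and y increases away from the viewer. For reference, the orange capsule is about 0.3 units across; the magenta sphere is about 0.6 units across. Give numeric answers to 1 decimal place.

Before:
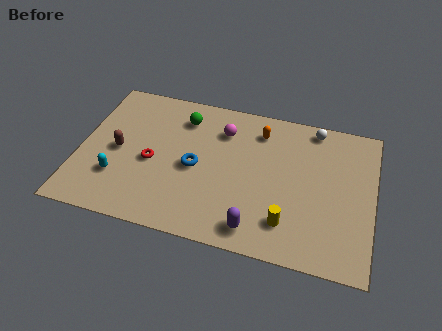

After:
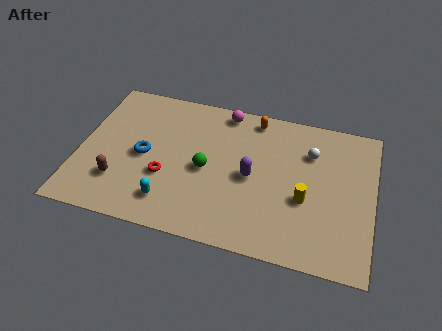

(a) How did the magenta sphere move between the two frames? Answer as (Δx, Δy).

(0.0, 1.2)

The magenta sphere started near (6.5, 6.5) and ended near (6.5, 7.7).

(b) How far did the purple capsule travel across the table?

2.9

From (8.4, 1.2) to (8.0, 4.1), the purple capsule covered √(0.4² + 2.9²) ≈ 2.9 units.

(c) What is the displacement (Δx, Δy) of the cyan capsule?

(2.5, -0.8)

The cyan capsule was at about (1.9, 2.5) and moved to about (4.4, 1.7).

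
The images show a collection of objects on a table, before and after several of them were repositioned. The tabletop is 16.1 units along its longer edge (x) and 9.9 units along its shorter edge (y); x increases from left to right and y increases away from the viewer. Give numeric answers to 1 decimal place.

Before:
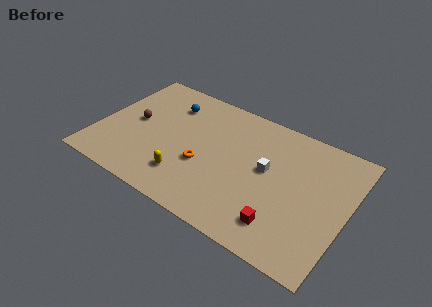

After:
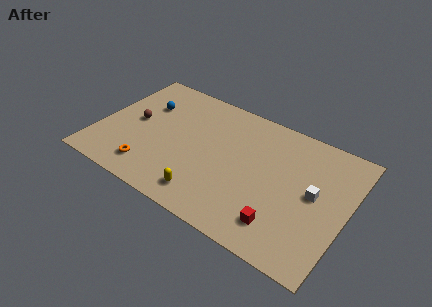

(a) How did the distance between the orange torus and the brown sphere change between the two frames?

-1.3

Before: roughly 5.0 units apart; after: 3.7. That's 1.3 units closer together.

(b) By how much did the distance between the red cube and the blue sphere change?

+0.9

The distance was about 10.0 in the first image and 10.9 in the second, so they moved 0.9 units further apart.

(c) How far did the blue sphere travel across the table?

1.7

The blue sphere was near (4.1, 7.6) before and (2.6, 6.8) after, so it travelled √(1.5² + 0.8²) ≈ 1.7 units.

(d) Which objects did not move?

the brown sphere and the red cube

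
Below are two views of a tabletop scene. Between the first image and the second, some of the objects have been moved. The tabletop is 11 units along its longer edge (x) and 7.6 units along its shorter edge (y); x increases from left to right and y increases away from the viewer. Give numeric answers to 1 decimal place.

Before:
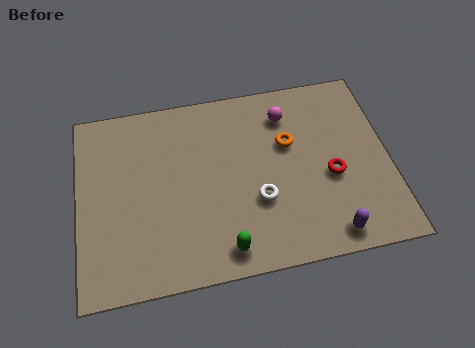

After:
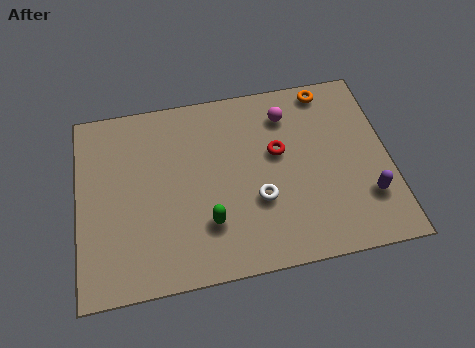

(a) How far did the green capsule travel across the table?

1.2

From (5.0, 1.0) to (4.5, 2.1), the green capsule covered √(0.5² + 1.1²) ≈ 1.2 units.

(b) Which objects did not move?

the white torus and the magenta sphere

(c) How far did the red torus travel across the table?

2.2

From (8.9, 3.2) to (7.1, 4.5), the red torus covered √(1.8² + 1.3²) ≈ 2.2 units.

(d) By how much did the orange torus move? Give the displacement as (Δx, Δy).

(1.5, 2.0)

The orange torus was at about (7.5, 4.8) and moved to about (9.0, 6.8).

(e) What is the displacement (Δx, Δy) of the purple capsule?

(1.4, 1.2)

The purple capsule was at about (8.7, 0.9) and moved to about (10.1, 2.1).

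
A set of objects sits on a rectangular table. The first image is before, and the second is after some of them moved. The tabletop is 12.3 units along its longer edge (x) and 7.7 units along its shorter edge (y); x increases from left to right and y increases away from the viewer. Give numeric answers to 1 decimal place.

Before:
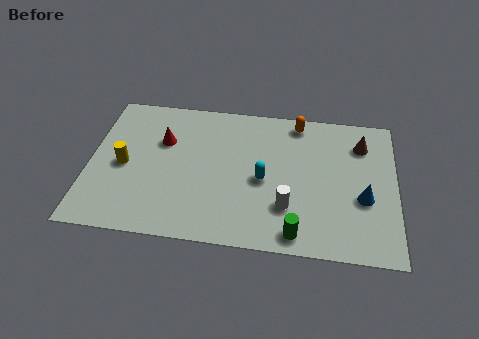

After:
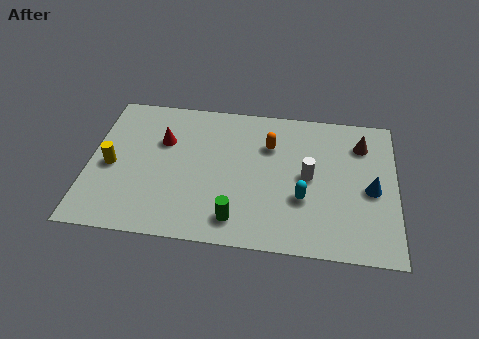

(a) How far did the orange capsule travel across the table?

1.8

The orange capsule moved from about (8.3, 6.8) to (7.2, 5.4), a distance of √(1.1² + 1.4²) ≈ 1.8.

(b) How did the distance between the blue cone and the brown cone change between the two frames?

-0.5

The distance was about 2.9 in the first image and 2.4 in the second, so they moved 0.5 units closer together.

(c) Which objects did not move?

the brown cone and the red cone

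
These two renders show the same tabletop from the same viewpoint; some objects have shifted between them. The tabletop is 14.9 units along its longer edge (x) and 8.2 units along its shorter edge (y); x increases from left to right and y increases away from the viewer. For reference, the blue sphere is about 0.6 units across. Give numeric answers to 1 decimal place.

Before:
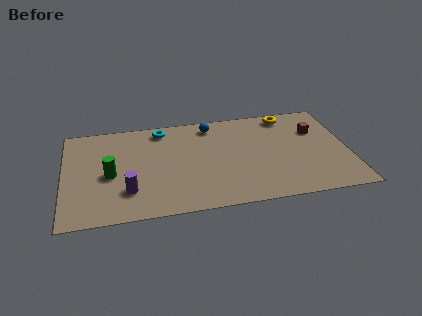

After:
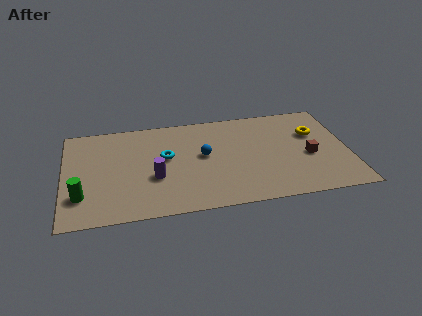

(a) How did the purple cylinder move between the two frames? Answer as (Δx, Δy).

(1.4, 0.9)

From the two frames, the purple cylinder sits at roughly (3.3, 2.2) before and (4.7, 3.1) after.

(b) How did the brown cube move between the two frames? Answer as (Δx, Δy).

(-0.5, -2.1)

From the two frames, the brown cube sits at roughly (13.3, 5.6) before and (12.8, 3.5) after.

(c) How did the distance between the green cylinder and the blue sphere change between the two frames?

+0.5

The distance was about 6.3 in the first image and 6.8 in the second, so they moved 0.5 units further apart.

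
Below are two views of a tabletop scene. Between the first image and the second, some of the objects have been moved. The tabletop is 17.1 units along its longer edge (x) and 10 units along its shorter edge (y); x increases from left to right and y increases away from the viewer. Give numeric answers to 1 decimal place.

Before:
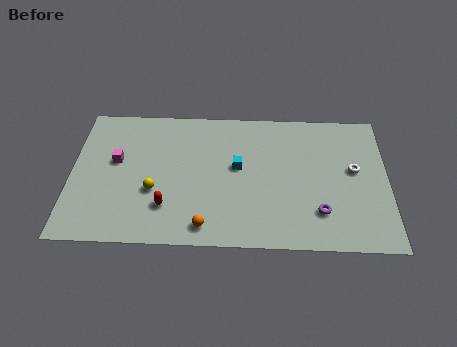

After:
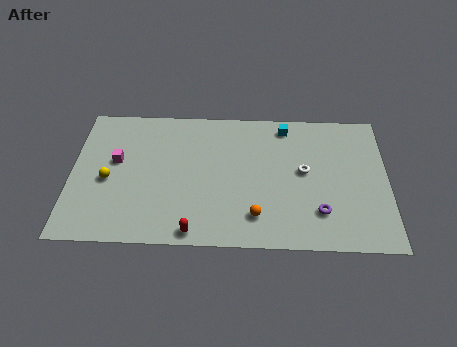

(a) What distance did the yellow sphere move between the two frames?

2.6

The yellow sphere was near (4.5, 3.7) before and (2.0, 4.4) after, so it travelled √(2.5² + 0.7²) ≈ 2.6 units.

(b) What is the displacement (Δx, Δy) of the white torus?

(-2.7, -0.2)

The white torus started near (15.3, 5.6) and ended near (12.6, 5.4).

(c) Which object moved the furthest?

the cyan cube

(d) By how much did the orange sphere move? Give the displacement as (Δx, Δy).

(2.7, 0.8)

The orange sphere was at about (7.3, 1.3) and moved to about (10.0, 2.1).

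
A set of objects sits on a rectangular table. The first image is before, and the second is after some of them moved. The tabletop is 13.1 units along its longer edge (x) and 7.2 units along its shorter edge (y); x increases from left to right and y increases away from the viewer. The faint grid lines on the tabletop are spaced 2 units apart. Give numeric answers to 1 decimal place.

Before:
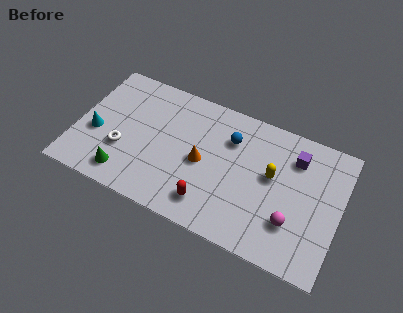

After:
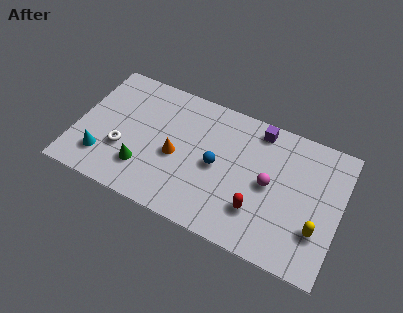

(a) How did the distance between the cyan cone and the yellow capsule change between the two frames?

+1.8

The distance was about 8.8 in the first image and 10.6 in the second, so they moved 1.8 units further apart.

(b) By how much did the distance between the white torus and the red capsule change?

+2.2

They were about 4.6 units apart before and 6.8 after — 2.2 units further apart.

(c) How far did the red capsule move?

2.4

The red capsule was near (6.9, 1.4) before and (9.2, 2.0) after, so it travelled √(2.3² + 0.6²) ≈ 2.4 units.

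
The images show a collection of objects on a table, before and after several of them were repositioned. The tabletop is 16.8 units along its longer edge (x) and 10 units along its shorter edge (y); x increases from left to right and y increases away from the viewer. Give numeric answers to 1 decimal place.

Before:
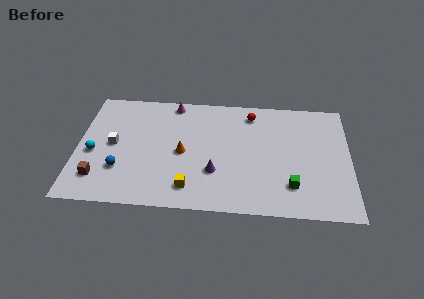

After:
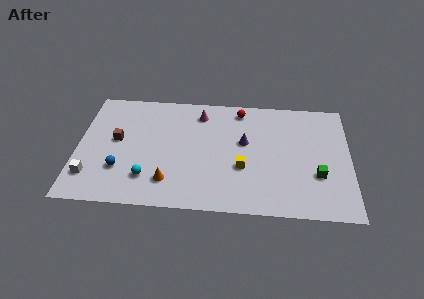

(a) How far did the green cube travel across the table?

1.9

From (13.2, 2.4) to (14.8, 3.4), the green cube covered √(1.6² + 1.0²) ≈ 1.9 units.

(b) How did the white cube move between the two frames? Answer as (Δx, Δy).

(-1.3, -2.8)

The white cube was at about (2.2, 5.1) and moved to about (0.9, 2.3).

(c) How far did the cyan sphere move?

3.9

From (1.0, 4.3) to (4.4, 2.4), the cyan sphere covered √(3.4² + 1.9²) ≈ 3.9 units.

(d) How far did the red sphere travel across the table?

0.8

From (10.7, 8.4) to (10.0, 8.7), the red sphere covered √(0.7² + 0.3²) ≈ 0.8 units.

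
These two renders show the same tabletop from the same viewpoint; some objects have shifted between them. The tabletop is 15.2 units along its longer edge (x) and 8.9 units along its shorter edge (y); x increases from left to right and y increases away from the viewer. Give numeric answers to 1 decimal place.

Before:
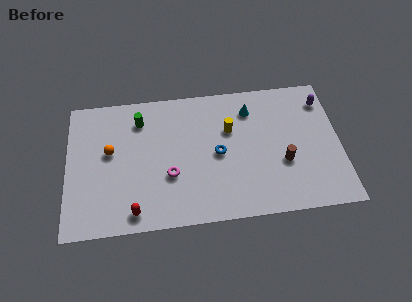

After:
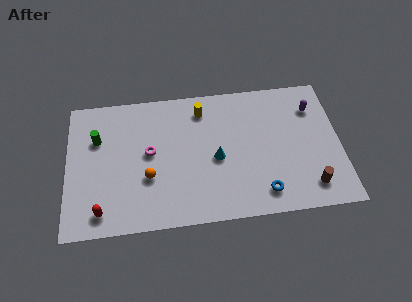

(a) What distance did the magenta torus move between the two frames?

1.9

The magenta torus was near (5.7, 3.2) before and (4.6, 4.8) after, so it travelled √(1.1² + 1.6²) ≈ 1.9 units.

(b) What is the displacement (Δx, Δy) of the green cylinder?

(-2.4, -1.0)

The green cylinder was at about (4.1, 7.0) and moved to about (1.7, 6.0).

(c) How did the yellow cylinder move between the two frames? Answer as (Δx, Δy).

(-1.5, 1.5)

From the two frames, the yellow cylinder sits at roughly (9.1, 5.8) before and (7.6, 7.3) after.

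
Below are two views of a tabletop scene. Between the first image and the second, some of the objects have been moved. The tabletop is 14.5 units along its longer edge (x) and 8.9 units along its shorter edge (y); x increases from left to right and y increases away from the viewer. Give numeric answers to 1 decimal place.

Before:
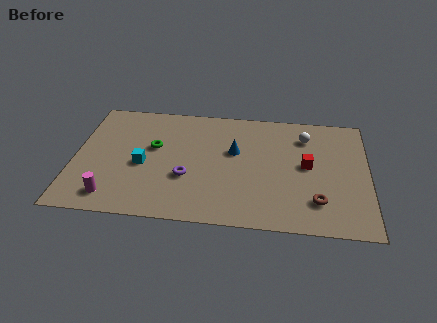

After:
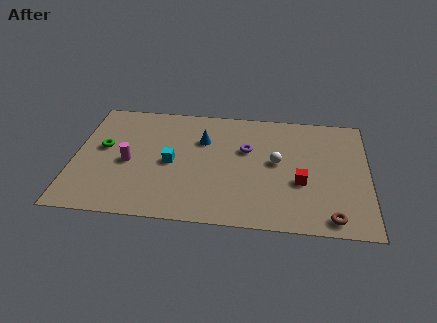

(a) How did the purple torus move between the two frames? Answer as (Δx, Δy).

(2.9, 2.4)

The purple torus was at about (5.6, 3.2) and moved to about (8.5, 5.6).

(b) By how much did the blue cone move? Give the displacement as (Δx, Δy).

(-1.6, 0.7)

The blue cone started near (7.9, 5.4) and ended near (6.3, 6.1).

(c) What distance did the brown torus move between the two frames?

1.3

From (12.0, 2.1) to (12.7, 1.0), the brown torus covered √(0.7² + 1.1²) ≈ 1.3 units.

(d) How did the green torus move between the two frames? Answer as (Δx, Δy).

(-2.5, -0.3)

The green torus was at about (3.9, 5.3) and moved to about (1.4, 5.0).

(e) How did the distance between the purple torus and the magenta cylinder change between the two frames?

+2.0

The distance was about 4.0 in the first image and 6.0 in the second, so they moved 2.0 units further apart.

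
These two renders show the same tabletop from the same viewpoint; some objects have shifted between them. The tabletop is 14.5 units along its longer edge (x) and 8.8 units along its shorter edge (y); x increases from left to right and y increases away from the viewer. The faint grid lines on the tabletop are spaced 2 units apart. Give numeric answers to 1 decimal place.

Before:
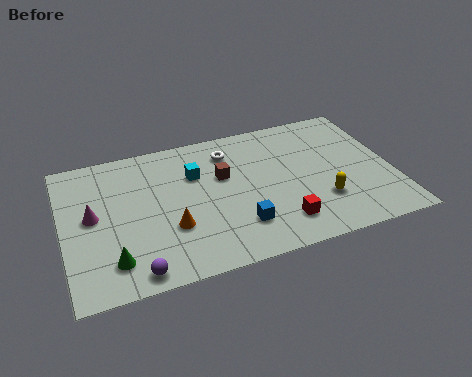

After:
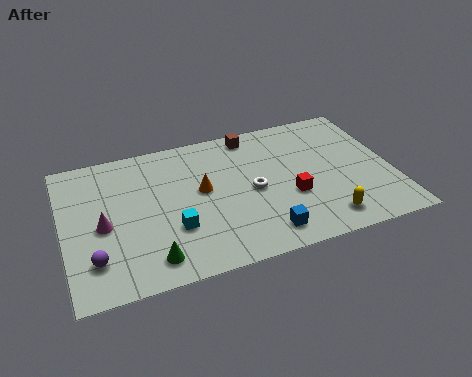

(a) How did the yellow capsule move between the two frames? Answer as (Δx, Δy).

(0.0, -1.2)

From the two frames, the yellow capsule sits at roughly (11.2, 2.6) before and (11.2, 1.4) after.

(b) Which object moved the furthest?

the cyan cube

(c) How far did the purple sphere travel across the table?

2.1

The purple sphere was near (2.9, 0.9) before and (1.2, 2.1) after, so it travelled √(1.7² + 1.2²) ≈ 2.1 units.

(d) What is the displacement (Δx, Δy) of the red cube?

(0.6, 1.5)

The red cube started near (9.3, 1.8) and ended near (9.9, 3.3).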